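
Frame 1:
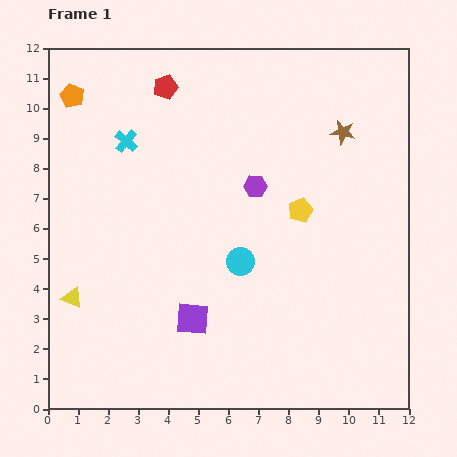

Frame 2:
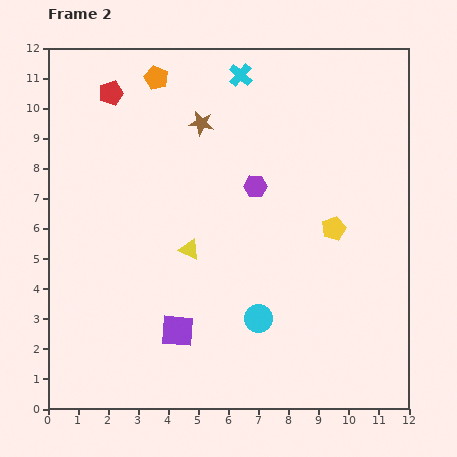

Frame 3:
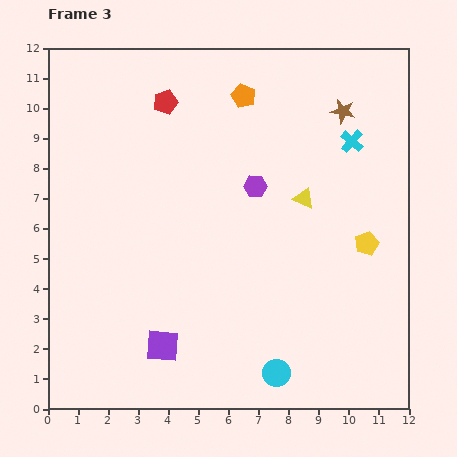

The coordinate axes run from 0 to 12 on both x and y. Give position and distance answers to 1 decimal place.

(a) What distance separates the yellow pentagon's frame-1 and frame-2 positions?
1.3

The yellow pentagon moved from (8.4, 6.6) to (9.5, 6.0), a distance of √(1.1² + 0.6²) ≈ 1.3.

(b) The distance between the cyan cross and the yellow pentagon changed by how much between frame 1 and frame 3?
-2.8

Distance in frame 1: 6.2. Distance in frame 3: 3.4.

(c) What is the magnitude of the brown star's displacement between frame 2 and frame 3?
4.7

The brown star moved from (5.1, 9.5) to (9.8, 9.9), a distance of √(4.7² + 0.4²) ≈ 4.7.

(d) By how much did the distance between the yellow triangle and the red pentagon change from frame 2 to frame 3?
-0.2

Distance in frame 2: 5.8. Distance in frame 3: 5.6.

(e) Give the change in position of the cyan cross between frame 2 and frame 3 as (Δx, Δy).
(3.7, -2.2)

The cyan cross was at (6.4, 11.1) in frame 2 and (10.1, 8.9) in frame 3.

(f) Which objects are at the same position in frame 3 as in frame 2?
the purple hexagon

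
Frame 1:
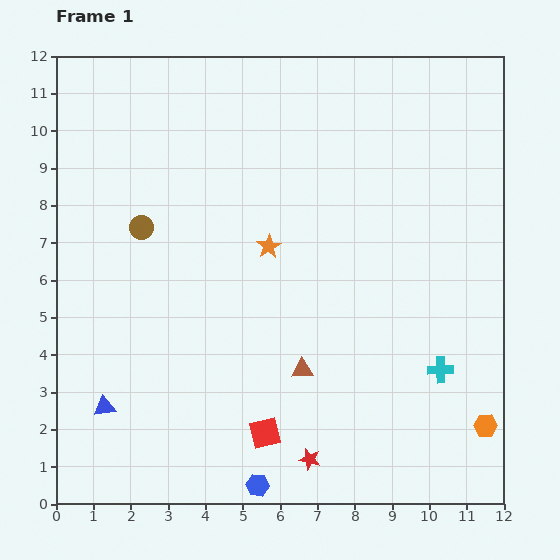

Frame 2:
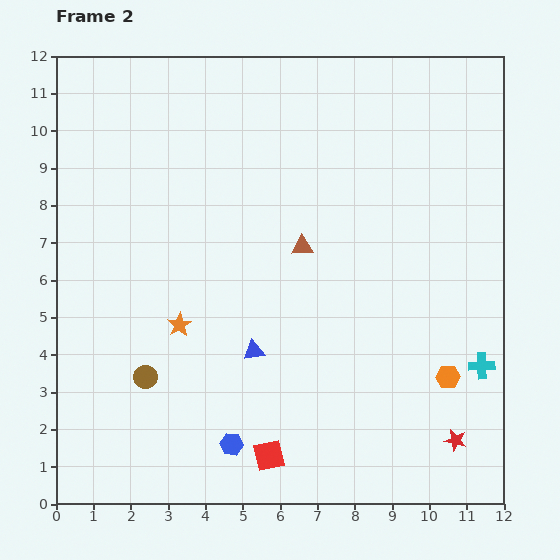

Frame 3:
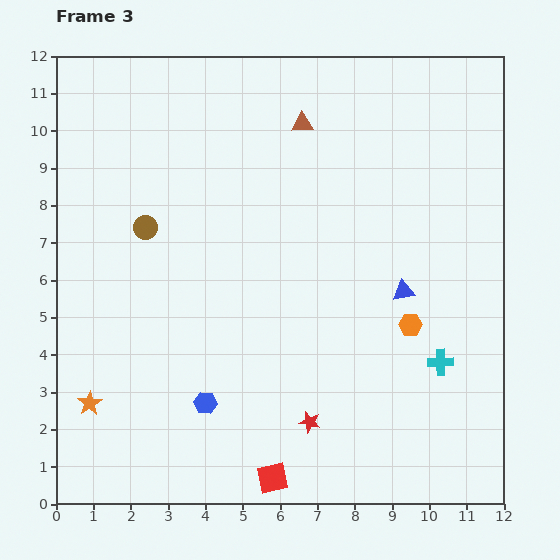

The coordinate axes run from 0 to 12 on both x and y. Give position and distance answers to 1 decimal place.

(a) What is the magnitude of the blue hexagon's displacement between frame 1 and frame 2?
1.3

The blue hexagon moved from (5.4, 0.5) to (4.7, 1.6), a distance of √(0.7² + 1.1²) ≈ 1.3.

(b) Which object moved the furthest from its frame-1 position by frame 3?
the blue triangle

(moved 8.6; next 6.6)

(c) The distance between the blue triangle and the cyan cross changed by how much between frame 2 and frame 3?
-4.0

Distance in frame 2: 6.1. Distance in frame 3: 2.1.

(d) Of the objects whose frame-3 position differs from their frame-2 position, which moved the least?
the red square

(moved 0.6)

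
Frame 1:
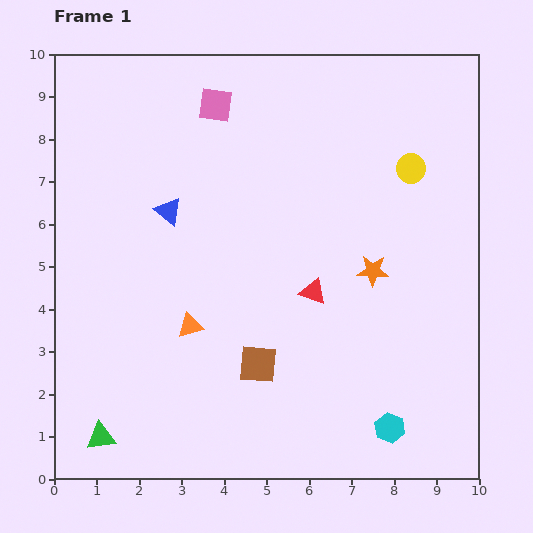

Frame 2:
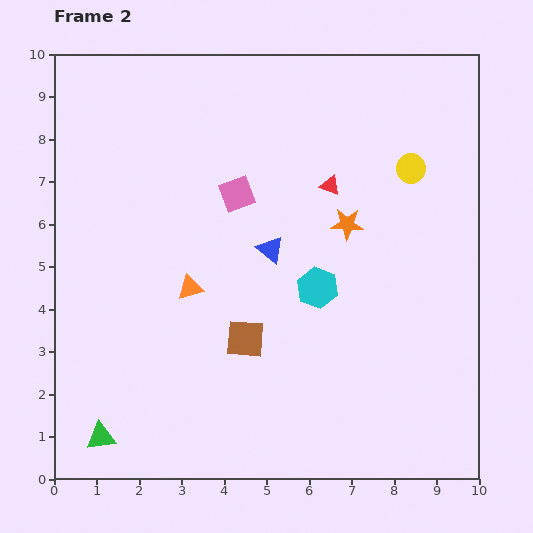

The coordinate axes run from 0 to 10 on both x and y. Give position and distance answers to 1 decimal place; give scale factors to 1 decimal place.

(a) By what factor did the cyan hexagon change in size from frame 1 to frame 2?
1.4×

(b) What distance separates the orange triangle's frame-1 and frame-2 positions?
0.9

The orange triangle moved from (3.2, 3.6) to (3.2, 4.5), a distance of √(0.0² + 0.9²) ≈ 0.9.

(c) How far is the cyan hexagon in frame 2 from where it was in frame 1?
3.7

The cyan hexagon moved from (7.9, 1.2) to (6.2, 4.5), a distance of √(1.7² + 3.3²) ≈ 3.7.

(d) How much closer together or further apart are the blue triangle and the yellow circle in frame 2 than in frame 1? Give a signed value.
-2.0

Distance in frame 1: 5.8. Distance in frame 2: 3.8.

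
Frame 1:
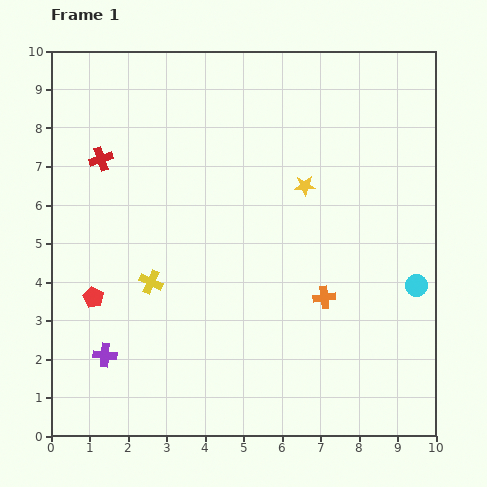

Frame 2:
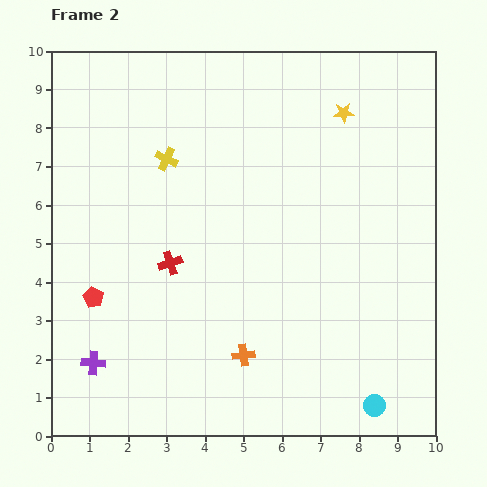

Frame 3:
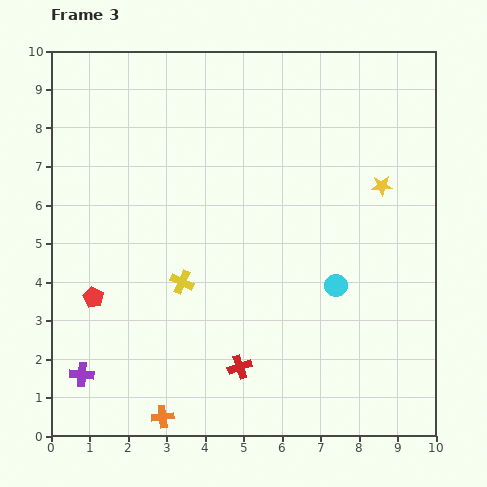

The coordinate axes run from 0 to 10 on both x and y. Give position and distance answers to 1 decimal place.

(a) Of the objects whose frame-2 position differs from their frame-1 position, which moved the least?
the purple cross

(moved 0.4)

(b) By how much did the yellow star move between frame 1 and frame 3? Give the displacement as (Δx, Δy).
(2.0, 0.0)

The yellow star was at (6.6, 6.5) in frame 1 and (8.6, 6.5) in frame 3.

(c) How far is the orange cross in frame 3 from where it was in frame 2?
2.6

The orange cross moved from (5.0, 2.1) to (2.9, 0.5), a distance of √(2.1² + 1.6²) ≈ 2.6.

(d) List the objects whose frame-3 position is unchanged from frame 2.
the red pentagon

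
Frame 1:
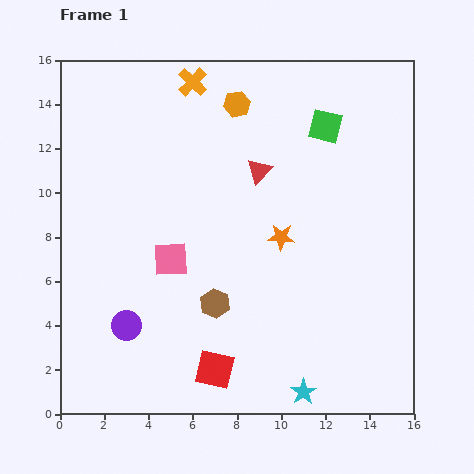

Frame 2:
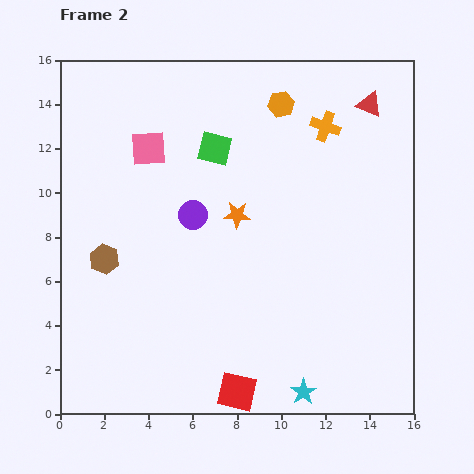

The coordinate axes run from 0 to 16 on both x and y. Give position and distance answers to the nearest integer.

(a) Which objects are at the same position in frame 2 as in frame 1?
the cyan star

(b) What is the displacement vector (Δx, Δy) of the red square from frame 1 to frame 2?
(1, -1)

The red square was at (7, 2) in frame 1 and (8, 1) in frame 2.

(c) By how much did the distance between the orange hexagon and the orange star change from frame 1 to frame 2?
-1

Distance in frame 1: 6. Distance in frame 2: 5.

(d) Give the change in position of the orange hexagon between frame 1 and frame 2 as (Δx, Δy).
(2, 0)

The orange hexagon was at (8, 14) in frame 1 and (10, 14) in frame 2.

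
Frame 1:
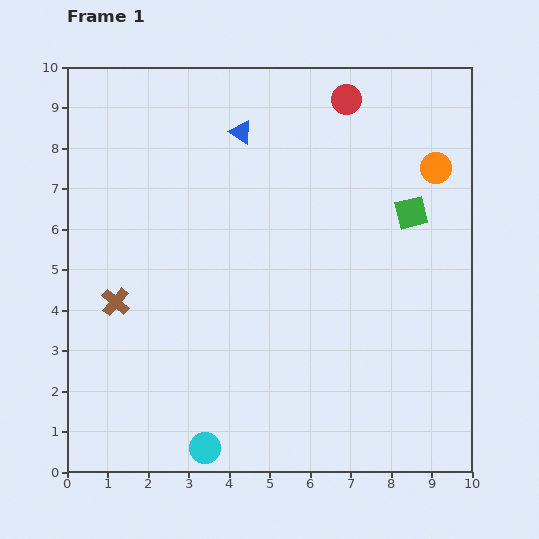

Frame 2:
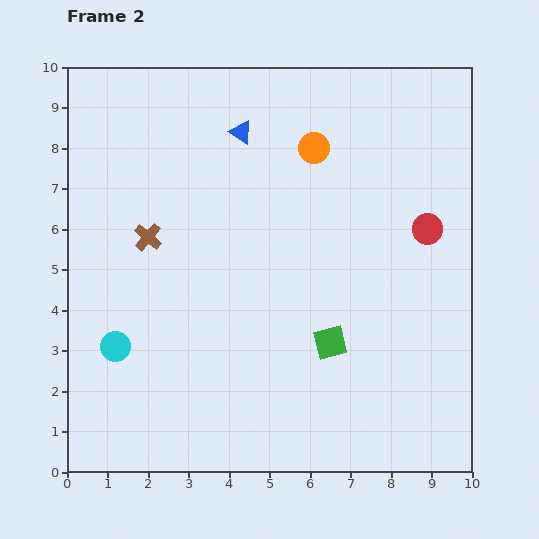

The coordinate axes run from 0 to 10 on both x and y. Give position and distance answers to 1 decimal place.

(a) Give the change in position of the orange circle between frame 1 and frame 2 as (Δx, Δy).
(-3.0, 0.5)

The orange circle was at (9.1, 7.5) in frame 1 and (6.1, 8.0) in frame 2.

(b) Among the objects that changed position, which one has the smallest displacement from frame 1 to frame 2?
the brown cross

(moved 1.8)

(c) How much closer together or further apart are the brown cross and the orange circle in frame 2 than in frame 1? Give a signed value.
-3.9

Distance in frame 1: 8.6. Distance in frame 2: 4.7.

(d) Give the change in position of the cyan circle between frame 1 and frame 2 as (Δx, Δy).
(-2.2, 2.5)

The cyan circle was at (3.4, 0.6) in frame 1 and (1.2, 3.1) in frame 2.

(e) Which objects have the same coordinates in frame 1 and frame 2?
the blue triangle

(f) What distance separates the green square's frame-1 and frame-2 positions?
3.8

The green square moved from (8.5, 6.4) to (6.5, 3.2), a distance of √(2.0² + 3.2²) ≈ 3.8.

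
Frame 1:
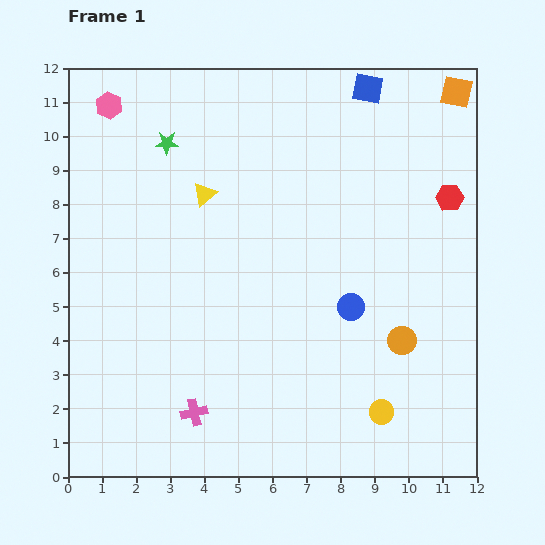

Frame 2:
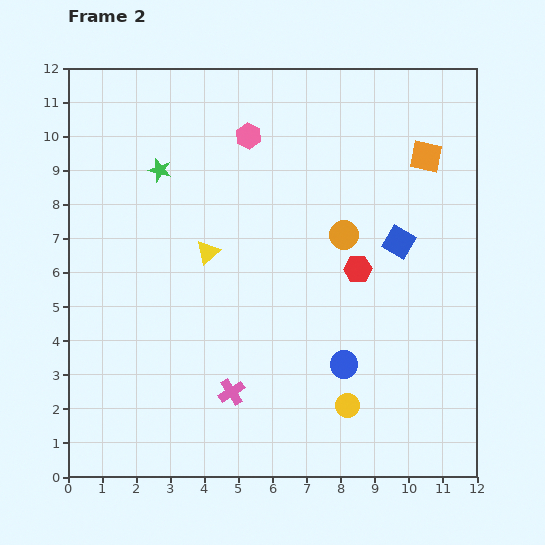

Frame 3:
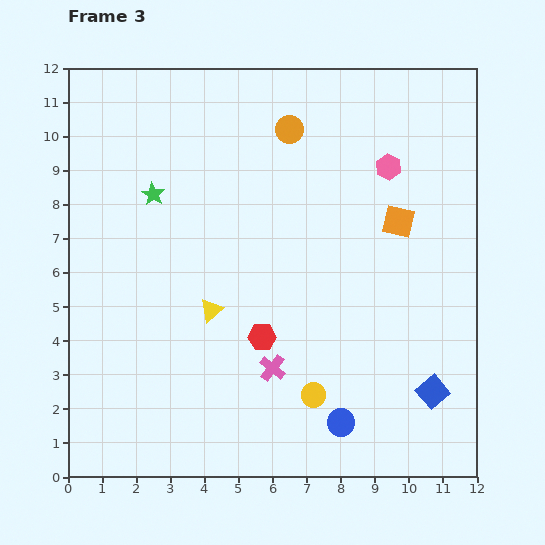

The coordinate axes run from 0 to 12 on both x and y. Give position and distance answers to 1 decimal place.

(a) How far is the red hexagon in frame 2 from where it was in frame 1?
3.4

The red hexagon moved from (11.2, 8.2) to (8.5, 6.1), a distance of √(2.7² + 2.1²) ≈ 3.4.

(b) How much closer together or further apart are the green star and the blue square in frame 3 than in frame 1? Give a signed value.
+3.9

Distance in frame 1: 6.1. Distance in frame 3: 10.0.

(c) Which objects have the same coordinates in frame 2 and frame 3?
none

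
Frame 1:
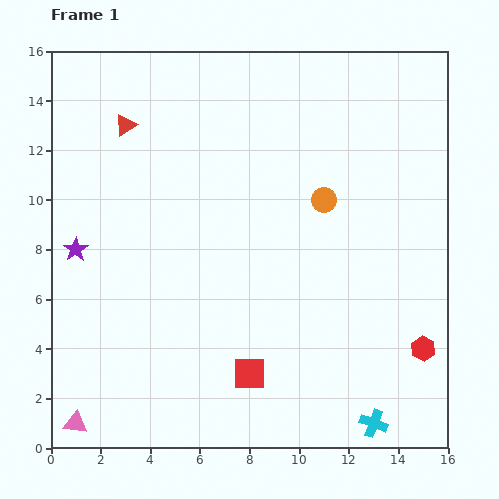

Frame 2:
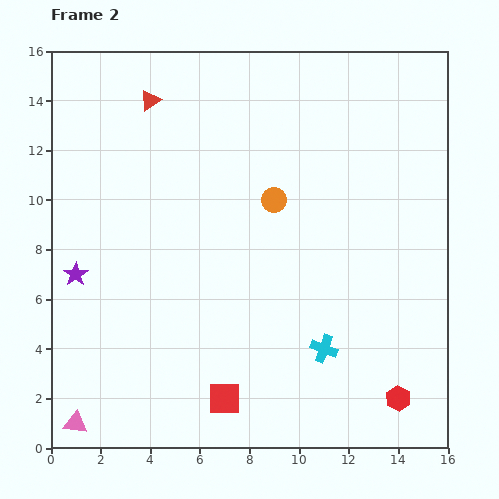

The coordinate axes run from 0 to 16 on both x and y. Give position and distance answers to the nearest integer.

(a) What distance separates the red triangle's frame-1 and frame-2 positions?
1

The red triangle moved from (3, 13) to (4, 14), a distance of √(1² + 1²) ≈ 1.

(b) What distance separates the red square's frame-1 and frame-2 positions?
1

The red square moved from (8, 3) to (7, 2), a distance of √(1² + 1²) ≈ 1.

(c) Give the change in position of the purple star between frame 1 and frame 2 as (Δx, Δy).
(0, -1)

The purple star was at (1, 8) in frame 1 and (1, 7) in frame 2.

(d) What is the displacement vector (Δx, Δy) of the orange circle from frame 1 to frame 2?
(-2, 0)

The orange circle was at (11, 10) in frame 1 and (9, 10) in frame 2.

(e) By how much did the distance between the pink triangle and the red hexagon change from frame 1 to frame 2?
-1

Distance in frame 1: 14. Distance in frame 2: 13.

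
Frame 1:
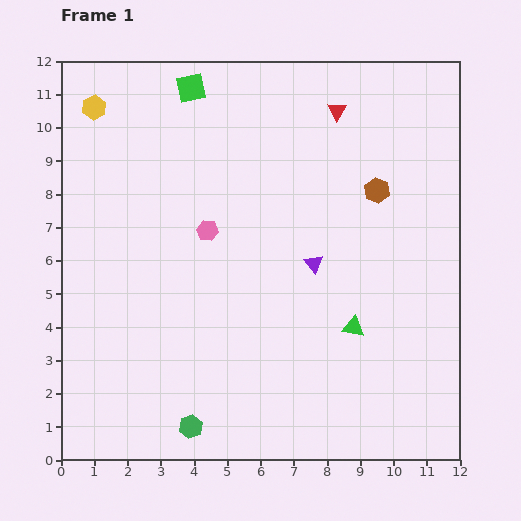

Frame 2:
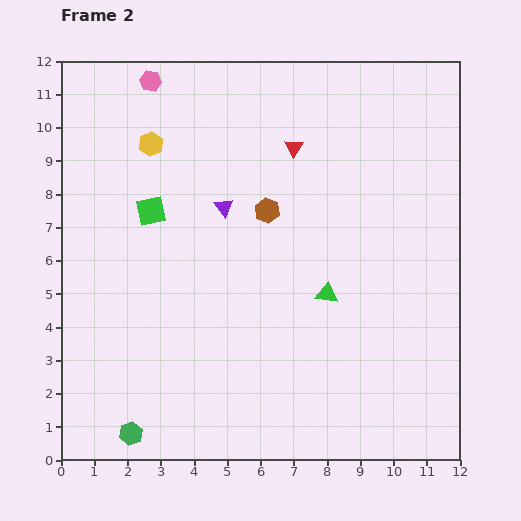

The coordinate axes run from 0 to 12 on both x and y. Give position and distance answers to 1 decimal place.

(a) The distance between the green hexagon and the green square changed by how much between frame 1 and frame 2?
-3.5

Distance in frame 1: 10.2. Distance in frame 2: 6.7.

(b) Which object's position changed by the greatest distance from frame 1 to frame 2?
the pink hexagon

(moved 4.8; next 3.9)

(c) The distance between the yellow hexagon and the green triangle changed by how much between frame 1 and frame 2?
-3.2

Distance in frame 1: 10.2. Distance in frame 2: 7.0.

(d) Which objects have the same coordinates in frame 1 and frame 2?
none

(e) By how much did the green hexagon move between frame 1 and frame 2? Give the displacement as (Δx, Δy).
(-1.8, -0.2)

The green hexagon was at (3.9, 1.0) in frame 1 and (2.1, 0.8) in frame 2.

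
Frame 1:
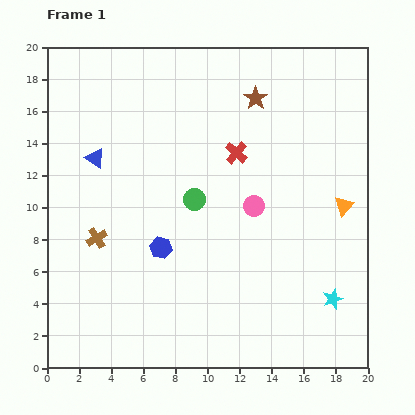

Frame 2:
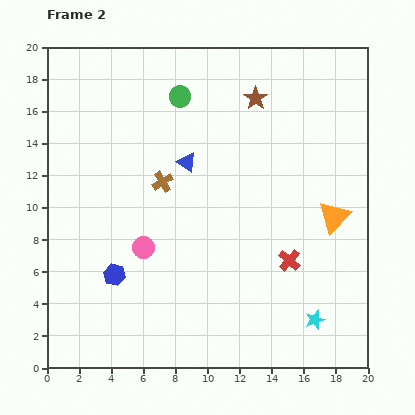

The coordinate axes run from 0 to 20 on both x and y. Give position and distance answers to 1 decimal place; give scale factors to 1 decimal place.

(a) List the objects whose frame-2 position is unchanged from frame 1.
the brown star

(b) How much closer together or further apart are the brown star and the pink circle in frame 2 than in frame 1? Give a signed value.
+4.9

Distance in frame 1: 6.7. Distance in frame 2: 11.6.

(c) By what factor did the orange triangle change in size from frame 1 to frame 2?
1.7×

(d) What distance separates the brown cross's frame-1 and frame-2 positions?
5.4

The brown cross moved from (3.1, 8.1) to (7.2, 11.6), a distance of √(4.1² + 3.5²) ≈ 5.4.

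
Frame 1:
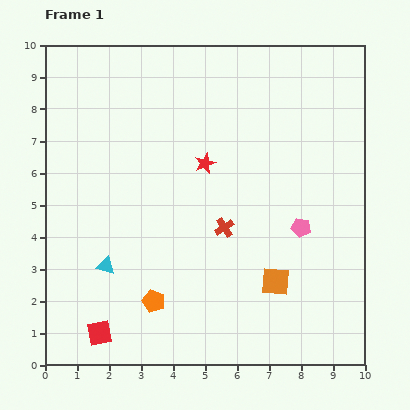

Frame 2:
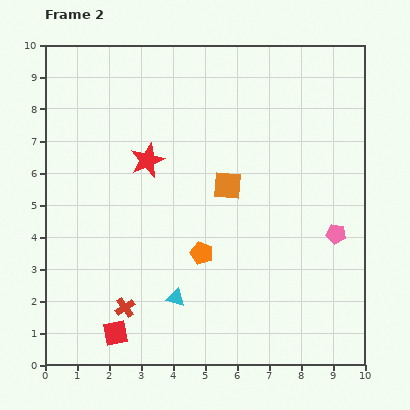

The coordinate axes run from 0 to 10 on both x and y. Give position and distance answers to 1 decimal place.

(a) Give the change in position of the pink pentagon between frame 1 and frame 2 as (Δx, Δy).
(1.1, -0.2)

The pink pentagon was at (8.0, 4.3) in frame 1 and (9.1, 4.1) in frame 2.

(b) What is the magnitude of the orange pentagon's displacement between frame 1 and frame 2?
2.1

The orange pentagon moved from (3.4, 2.0) to (4.9, 3.5), a distance of √(1.5² + 1.5²) ≈ 2.1.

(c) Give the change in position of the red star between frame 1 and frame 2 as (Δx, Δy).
(-1.8, 0.1)

The red star was at (5.0, 6.3) in frame 1 and (3.2, 6.4) in frame 2.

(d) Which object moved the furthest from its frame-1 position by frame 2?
the red cross

(moved 4.0; next 3.4)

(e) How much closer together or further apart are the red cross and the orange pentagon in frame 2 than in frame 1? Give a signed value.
-0.3

Distance in frame 1: 3.2. Distance in frame 2: 2.9.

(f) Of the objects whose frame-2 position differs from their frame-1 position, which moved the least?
the red square

(moved 0.5)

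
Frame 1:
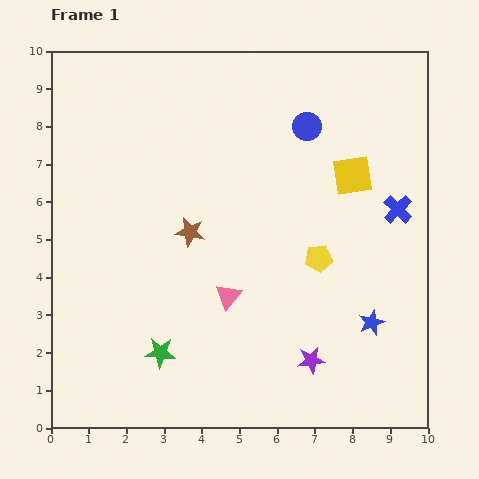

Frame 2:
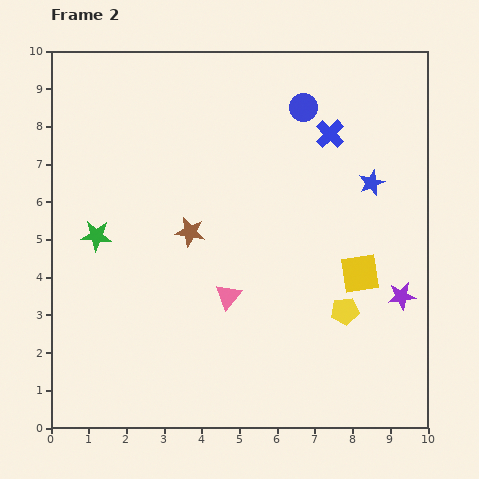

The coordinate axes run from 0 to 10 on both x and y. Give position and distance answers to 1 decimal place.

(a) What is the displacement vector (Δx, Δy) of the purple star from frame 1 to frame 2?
(2.4, 1.7)

The purple star was at (6.9, 1.8) in frame 1 and (9.3, 3.5) in frame 2.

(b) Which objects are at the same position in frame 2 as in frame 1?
the pink triangle, the brown star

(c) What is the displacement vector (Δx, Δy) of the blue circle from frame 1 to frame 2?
(-0.1, 0.5)

The blue circle was at (6.8, 8.0) in frame 1 and (6.7, 8.5) in frame 2.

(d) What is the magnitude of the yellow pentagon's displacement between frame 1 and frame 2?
1.6

The yellow pentagon moved from (7.1, 4.5) to (7.8, 3.1), a distance of √(0.7² + 1.4²) ≈ 1.6.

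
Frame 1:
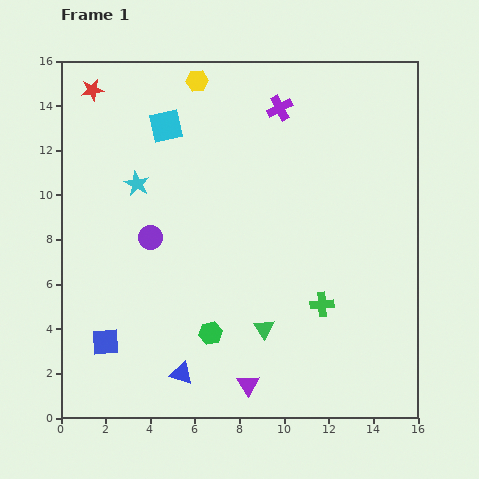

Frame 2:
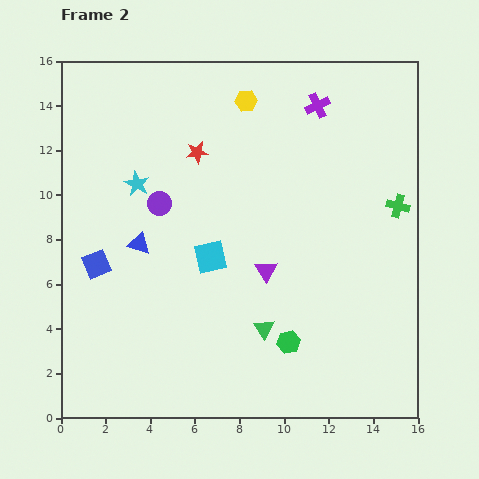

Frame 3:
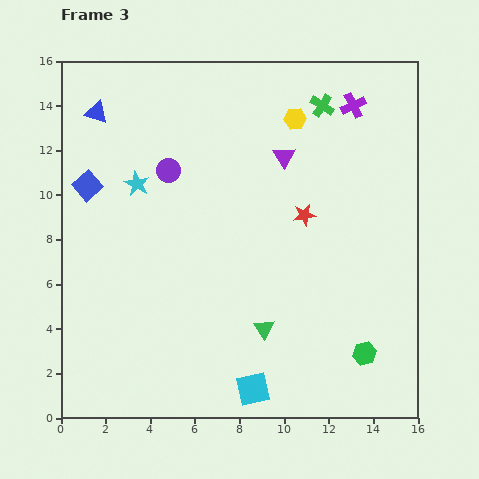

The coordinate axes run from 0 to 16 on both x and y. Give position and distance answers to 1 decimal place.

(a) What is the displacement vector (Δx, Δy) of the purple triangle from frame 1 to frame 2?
(0.8, 5.1)

The purple triangle was at (8.4, 1.5) in frame 1 and (9.2, 6.6) in frame 2.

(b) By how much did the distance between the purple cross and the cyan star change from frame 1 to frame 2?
+1.6

Distance in frame 1: 7.2. Distance in frame 2: 8.8.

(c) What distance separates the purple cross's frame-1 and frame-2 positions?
1.7

The purple cross moved from (9.8, 13.9) to (11.5, 14.0), a distance of √(1.7² + 0.1²) ≈ 1.7.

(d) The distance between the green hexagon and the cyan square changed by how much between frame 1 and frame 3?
-4.3

Distance in frame 1: 9.5. Distance in frame 3: 5.2.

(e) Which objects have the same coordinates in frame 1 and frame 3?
the cyan star, the green triangle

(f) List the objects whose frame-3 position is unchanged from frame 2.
the cyan star, the green triangle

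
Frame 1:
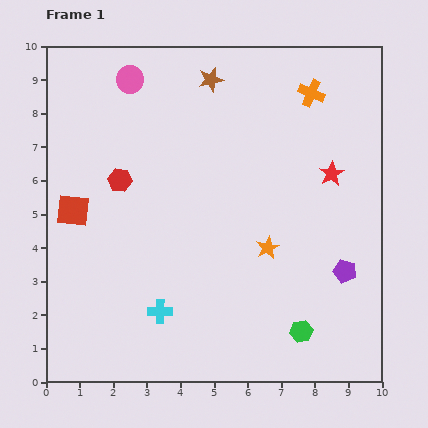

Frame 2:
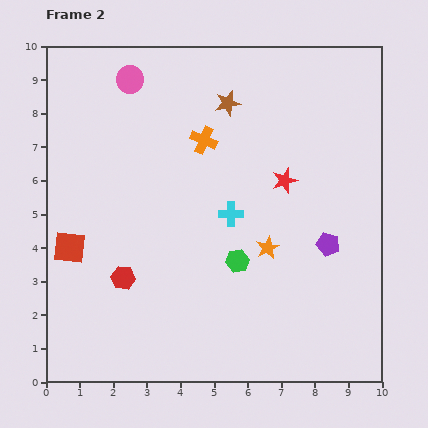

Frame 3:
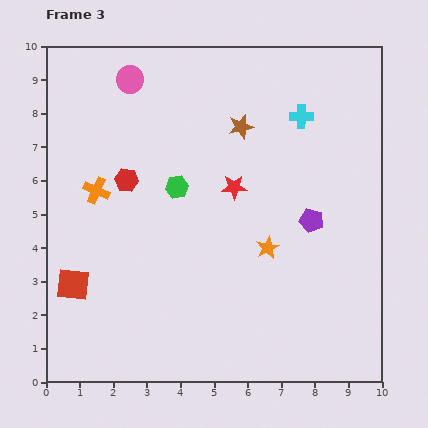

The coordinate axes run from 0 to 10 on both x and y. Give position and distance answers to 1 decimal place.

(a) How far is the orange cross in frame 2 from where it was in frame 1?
3.5

The orange cross moved from (7.9, 8.6) to (4.7, 7.2), a distance of √(3.2² + 1.4²) ≈ 3.5.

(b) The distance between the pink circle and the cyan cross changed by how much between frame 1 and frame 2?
-2.0

Distance in frame 1: 7.0. Distance in frame 2: 5.0.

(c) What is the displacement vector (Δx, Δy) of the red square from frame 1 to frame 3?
(0.0, -2.2)

The red square was at (0.8, 5.1) in frame 1 and (0.8, 2.9) in frame 3.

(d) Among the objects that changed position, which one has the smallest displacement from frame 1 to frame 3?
the red hexagon

(moved 0.2)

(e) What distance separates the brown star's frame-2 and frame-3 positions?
0.8

The brown star moved from (5.4, 8.3) to (5.8, 7.6), a distance of √(0.4² + 0.7²) ≈ 0.8.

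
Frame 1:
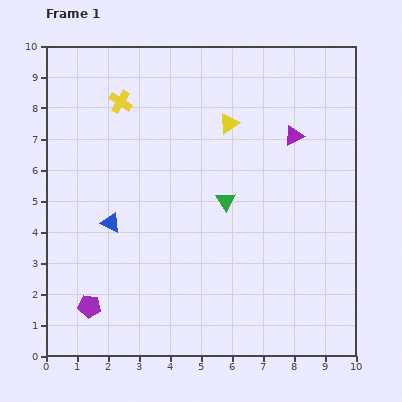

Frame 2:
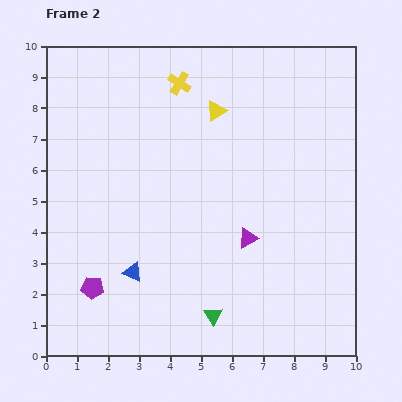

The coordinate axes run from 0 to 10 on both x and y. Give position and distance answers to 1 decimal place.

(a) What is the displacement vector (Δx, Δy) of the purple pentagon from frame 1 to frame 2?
(0.1, 0.6)

The purple pentagon was at (1.4, 1.6) in frame 1 and (1.5, 2.2) in frame 2.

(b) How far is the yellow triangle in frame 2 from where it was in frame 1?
0.6

The yellow triangle moved from (5.9, 7.5) to (5.5, 7.9), a distance of √(0.4² + 0.4²) ≈ 0.6.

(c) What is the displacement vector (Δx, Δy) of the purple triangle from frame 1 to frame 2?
(-1.5, -3.3)

The purple triangle was at (8.0, 7.1) in frame 1 and (6.5, 3.8) in frame 2.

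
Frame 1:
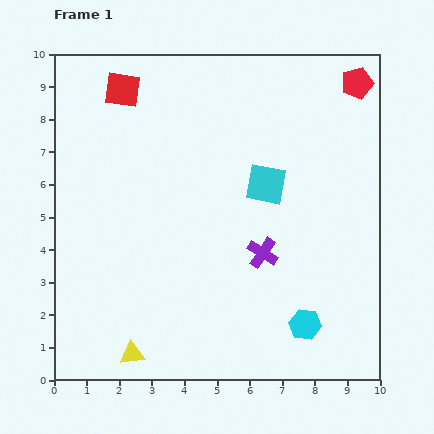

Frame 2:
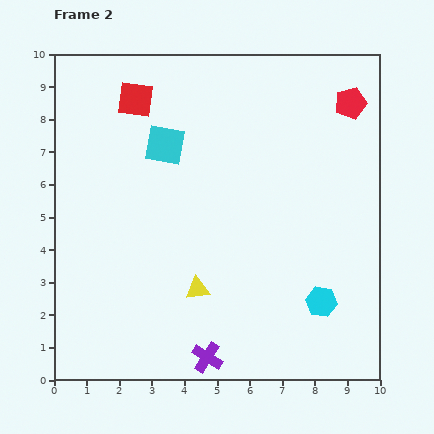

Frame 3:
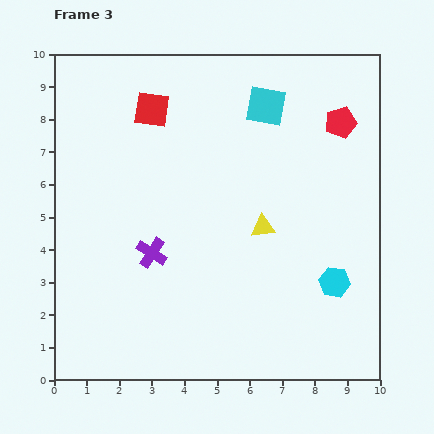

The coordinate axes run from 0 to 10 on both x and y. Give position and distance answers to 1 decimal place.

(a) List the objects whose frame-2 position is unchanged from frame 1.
none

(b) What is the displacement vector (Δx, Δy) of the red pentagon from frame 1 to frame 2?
(-0.2, -0.6)

The red pentagon was at (9.3, 9.1) in frame 1 and (9.1, 8.5) in frame 2.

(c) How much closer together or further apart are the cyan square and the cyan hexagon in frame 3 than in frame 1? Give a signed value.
+1.3

Distance in frame 1: 4.5. Distance in frame 3: 5.8.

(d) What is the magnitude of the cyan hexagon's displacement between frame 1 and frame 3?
1.6

The cyan hexagon moved from (7.7, 1.7) to (8.6, 3.0), a distance of √(0.9² + 1.3²) ≈ 1.6.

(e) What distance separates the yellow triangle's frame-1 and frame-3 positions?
5.6

The yellow triangle moved from (2.4, 0.8) to (6.4, 4.7), a distance of √(4.0² + 3.9²) ≈ 5.6.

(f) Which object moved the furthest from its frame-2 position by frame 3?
the purple cross

(moved 3.6; next 3.3)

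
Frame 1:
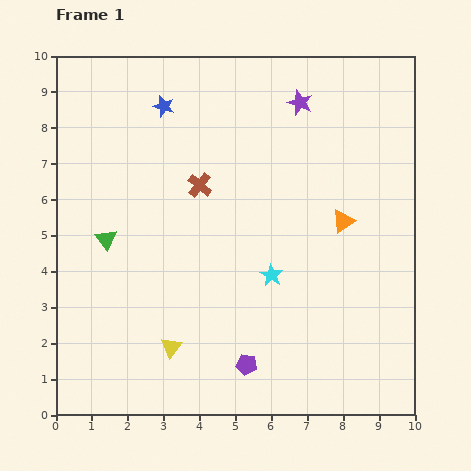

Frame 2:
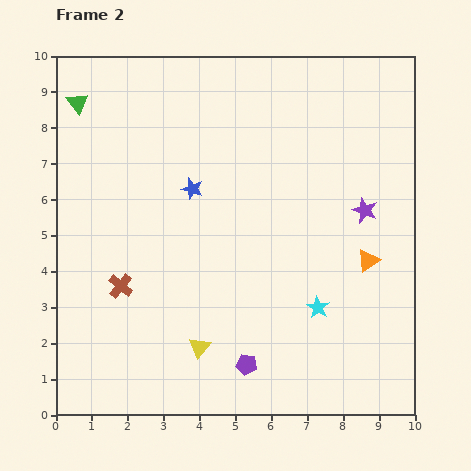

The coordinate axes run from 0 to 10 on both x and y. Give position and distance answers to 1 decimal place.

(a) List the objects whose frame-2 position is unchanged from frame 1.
the purple pentagon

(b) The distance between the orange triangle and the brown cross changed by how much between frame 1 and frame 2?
+2.8

Distance in frame 1: 4.1. Distance in frame 2: 6.9.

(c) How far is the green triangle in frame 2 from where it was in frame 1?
3.9

The green triangle moved from (1.4, 4.9) to (0.6, 8.7), a distance of √(0.8² + 3.8²) ≈ 3.9.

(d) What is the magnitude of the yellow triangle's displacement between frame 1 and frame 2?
0.8

The yellow triangle moved from (3.2, 1.9) to (4.0, 1.9), a distance of √(0.8² + 0.0²) ≈ 0.8.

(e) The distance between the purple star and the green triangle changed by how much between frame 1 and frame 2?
+1.9

Distance in frame 1: 6.6. Distance in frame 2: 8.5.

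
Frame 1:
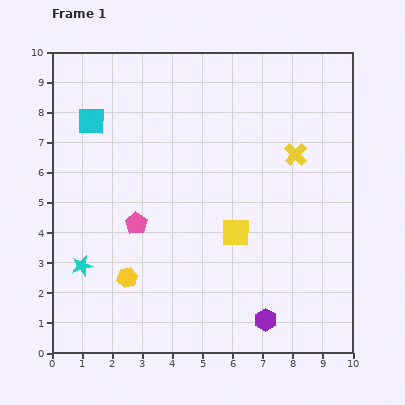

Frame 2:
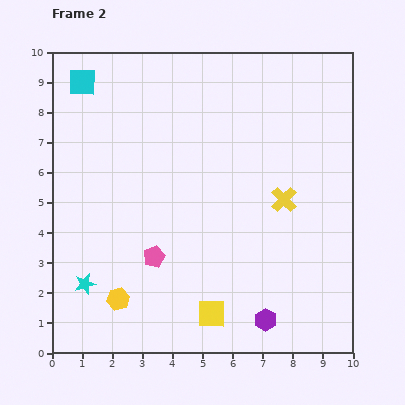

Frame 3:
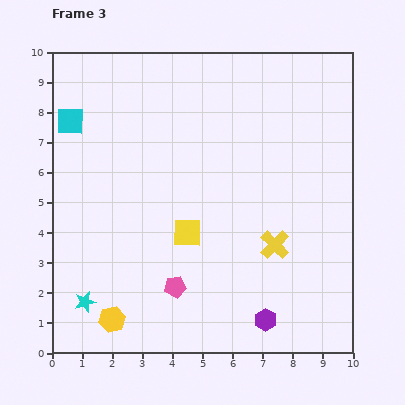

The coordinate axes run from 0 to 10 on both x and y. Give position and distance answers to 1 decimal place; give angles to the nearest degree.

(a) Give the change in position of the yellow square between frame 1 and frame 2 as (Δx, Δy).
(-0.8, -2.7)

The yellow square was at (6.1, 4.0) in frame 1 and (5.3, 1.3) in frame 2.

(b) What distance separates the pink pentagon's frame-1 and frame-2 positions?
1.3

The pink pentagon moved from (2.8, 4.3) to (3.4, 3.2), a distance of √(0.6² + 1.1²) ≈ 1.3.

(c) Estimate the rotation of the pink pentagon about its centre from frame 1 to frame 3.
30° clockwise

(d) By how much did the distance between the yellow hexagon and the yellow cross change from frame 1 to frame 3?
-0.9

Distance in frame 1: 6.9. Distance in frame 3: 6.0.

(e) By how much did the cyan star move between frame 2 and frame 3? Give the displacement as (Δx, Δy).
(0.0, -0.6)

The cyan star was at (1.1, 2.3) in frame 2 and (1.1, 1.7) in frame 3.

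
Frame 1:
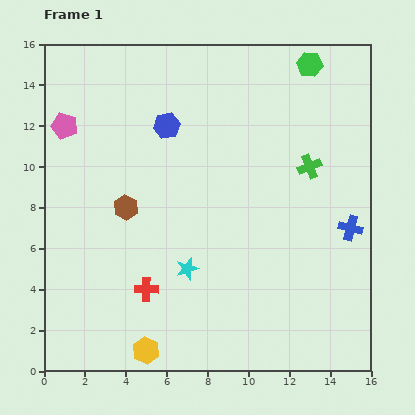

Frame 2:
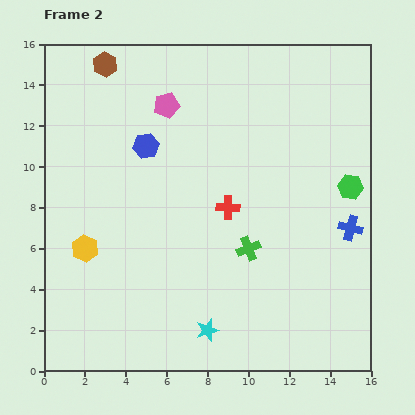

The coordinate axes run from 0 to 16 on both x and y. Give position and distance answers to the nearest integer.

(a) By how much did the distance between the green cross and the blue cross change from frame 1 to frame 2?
+1

Distance in frame 1: 4. Distance in frame 2: 5.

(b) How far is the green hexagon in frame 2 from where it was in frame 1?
6

The green hexagon moved from (13, 15) to (15, 9), a distance of √(2² + 6²) ≈ 6.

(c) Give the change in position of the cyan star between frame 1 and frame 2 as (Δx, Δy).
(1, -3)

The cyan star was at (7, 5) in frame 1 and (8, 2) in frame 2.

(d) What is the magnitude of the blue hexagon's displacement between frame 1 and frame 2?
1

The blue hexagon moved from (6, 12) to (5, 11), a distance of √(1² + 1²) ≈ 1.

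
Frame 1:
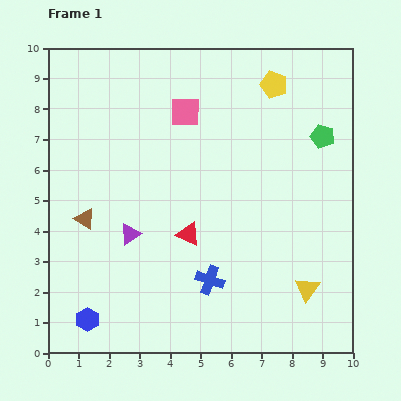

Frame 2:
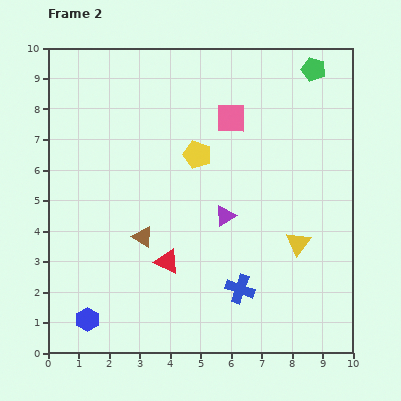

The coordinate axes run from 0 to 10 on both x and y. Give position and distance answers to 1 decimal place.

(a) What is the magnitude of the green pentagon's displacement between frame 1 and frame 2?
2.2

The green pentagon moved from (9.0, 7.1) to (8.7, 9.3), a distance of √(0.3² + 2.2²) ≈ 2.2.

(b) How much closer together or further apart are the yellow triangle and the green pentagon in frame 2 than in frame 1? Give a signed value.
+0.7

Distance in frame 1: 5.0. Distance in frame 2: 5.7.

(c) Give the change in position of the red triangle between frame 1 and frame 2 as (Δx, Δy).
(-0.7, -0.9)

The red triangle was at (4.6, 3.9) in frame 1 and (3.9, 3.0) in frame 2.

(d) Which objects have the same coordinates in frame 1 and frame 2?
the blue hexagon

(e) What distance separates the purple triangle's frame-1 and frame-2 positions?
3.2

The purple triangle moved from (2.7, 3.9) to (5.8, 4.5), a distance of √(3.1² + 0.6²) ≈ 3.2.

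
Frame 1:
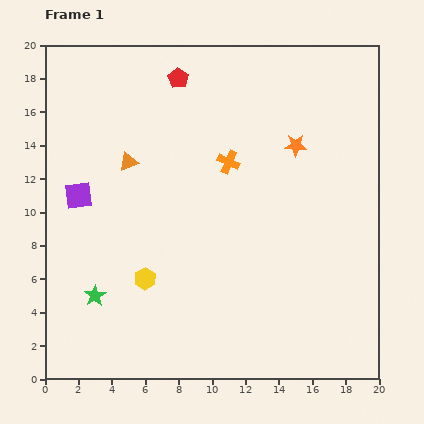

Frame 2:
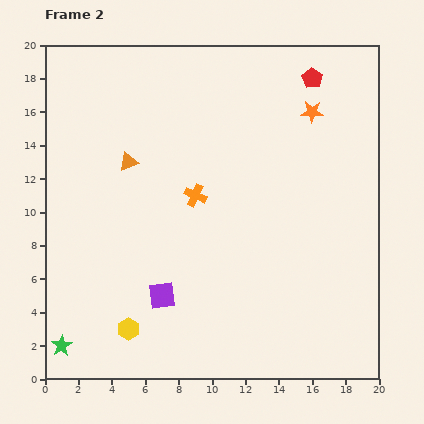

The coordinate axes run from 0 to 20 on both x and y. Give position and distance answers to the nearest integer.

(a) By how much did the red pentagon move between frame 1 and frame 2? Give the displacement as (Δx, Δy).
(8, 0)

The red pentagon was at (8, 18) in frame 1 and (16, 18) in frame 2.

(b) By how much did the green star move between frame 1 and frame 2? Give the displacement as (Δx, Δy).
(-2, -3)

The green star was at (3, 5) in frame 1 and (1, 2) in frame 2.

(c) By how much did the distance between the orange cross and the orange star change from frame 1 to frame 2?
+5

Distance in frame 1: 4. Distance in frame 2: 9.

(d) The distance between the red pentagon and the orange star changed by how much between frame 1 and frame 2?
-6

Distance in frame 1: 8. Distance in frame 2: 2.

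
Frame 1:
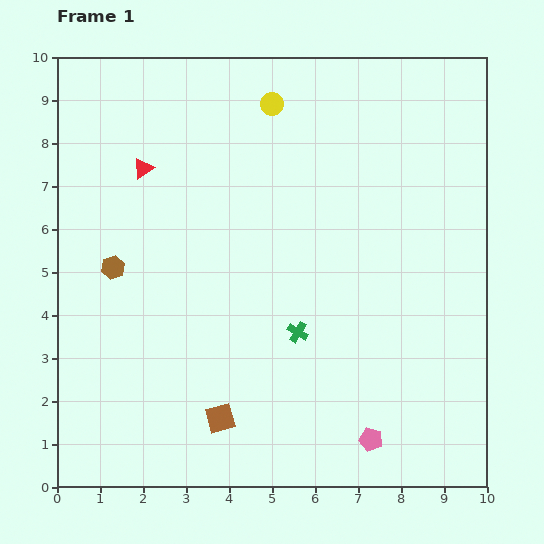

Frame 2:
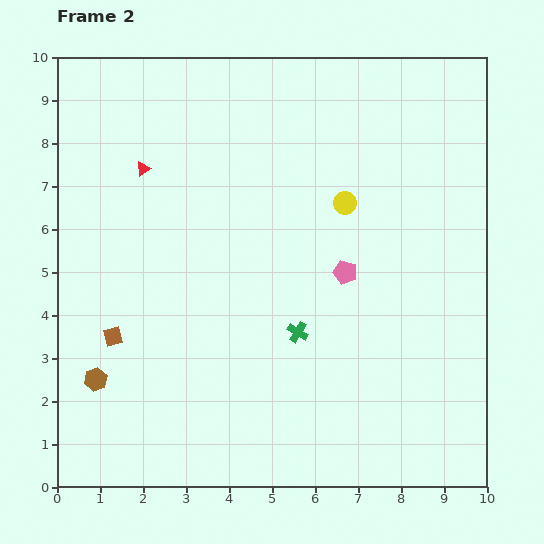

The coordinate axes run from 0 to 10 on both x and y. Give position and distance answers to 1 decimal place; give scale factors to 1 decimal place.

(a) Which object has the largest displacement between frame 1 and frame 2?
the pink pentagon

(moved 3.9; next 3.1)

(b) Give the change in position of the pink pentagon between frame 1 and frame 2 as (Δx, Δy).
(-0.6, 3.9)

The pink pentagon was at (7.3, 1.1) in frame 1 and (6.7, 5.0) in frame 2.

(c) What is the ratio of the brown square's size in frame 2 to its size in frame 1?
0.7×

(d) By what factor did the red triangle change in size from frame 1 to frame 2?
0.7×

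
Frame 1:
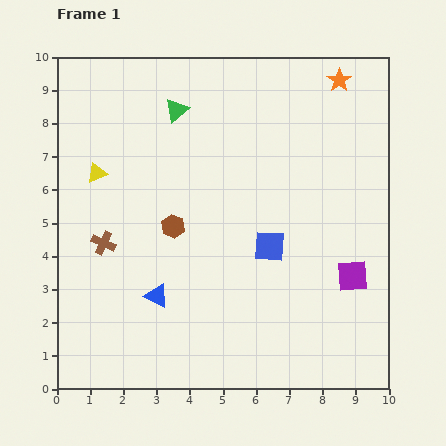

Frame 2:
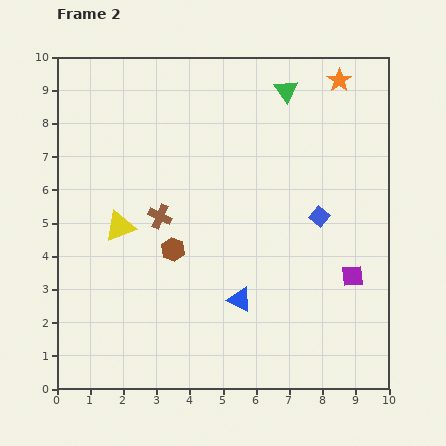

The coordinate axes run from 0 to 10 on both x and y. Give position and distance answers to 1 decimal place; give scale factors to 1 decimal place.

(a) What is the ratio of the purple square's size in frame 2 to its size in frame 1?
0.7×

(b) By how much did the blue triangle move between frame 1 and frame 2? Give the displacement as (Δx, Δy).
(2.5, -0.1)

The blue triangle was at (3.0, 2.8) in frame 1 and (5.5, 2.7) in frame 2.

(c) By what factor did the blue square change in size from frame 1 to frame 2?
0.6×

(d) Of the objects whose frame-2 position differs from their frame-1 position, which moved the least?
the brown hexagon

(moved 0.7)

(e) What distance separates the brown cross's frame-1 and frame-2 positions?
1.9

The brown cross moved from (1.4, 4.4) to (3.1, 5.2), a distance of √(1.7² + 0.8²) ≈ 1.9.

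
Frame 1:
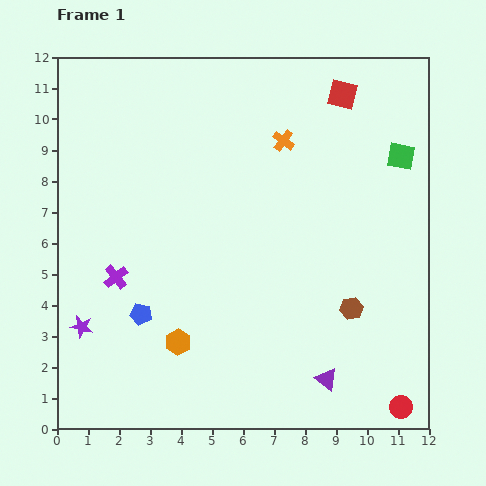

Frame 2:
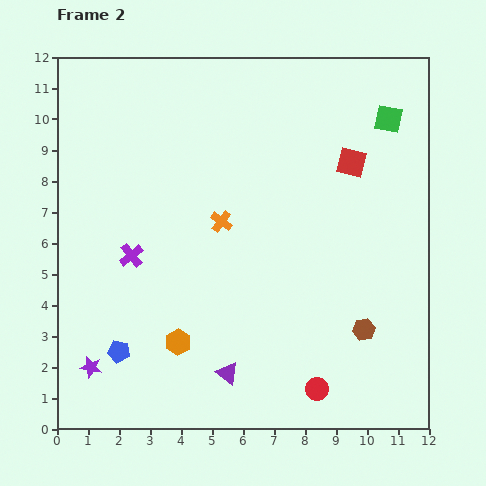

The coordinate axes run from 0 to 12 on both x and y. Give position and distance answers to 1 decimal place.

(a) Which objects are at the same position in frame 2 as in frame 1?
the orange hexagon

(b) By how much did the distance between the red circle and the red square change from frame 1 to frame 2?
-2.9

Distance in frame 1: 10.3. Distance in frame 2: 7.4.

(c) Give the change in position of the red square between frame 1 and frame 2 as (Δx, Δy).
(0.3, -2.2)

The red square was at (9.2, 10.8) in frame 1 and (9.5, 8.6) in frame 2.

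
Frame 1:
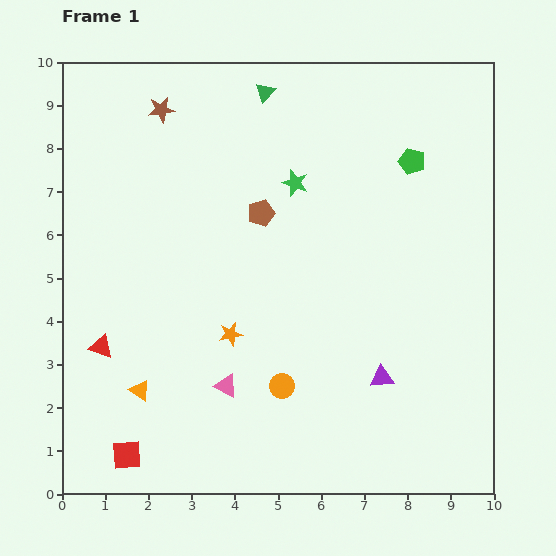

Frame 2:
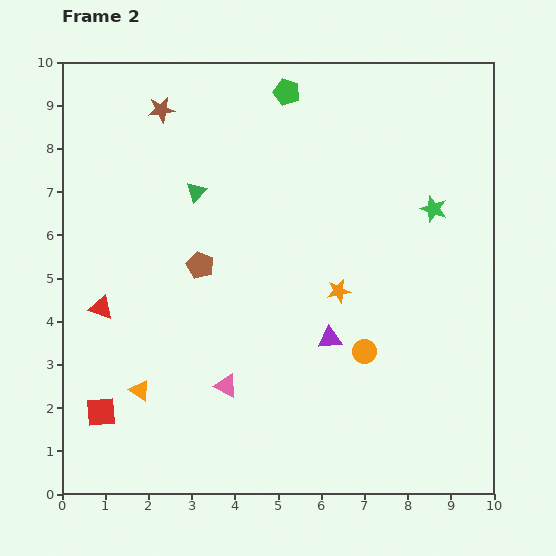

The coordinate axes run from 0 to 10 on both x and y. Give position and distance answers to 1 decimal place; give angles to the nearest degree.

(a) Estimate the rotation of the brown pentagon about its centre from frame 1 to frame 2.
31° counter-clockwise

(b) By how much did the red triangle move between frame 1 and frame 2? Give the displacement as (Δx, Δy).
(0.0, 0.9)

The red triangle was at (0.9, 3.4) in frame 1 and (0.9, 4.3) in frame 2.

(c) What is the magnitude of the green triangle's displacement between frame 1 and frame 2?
2.8

The green triangle moved from (4.7, 9.3) to (3.1, 7.0), a distance of √(1.6² + 2.3²) ≈ 2.8.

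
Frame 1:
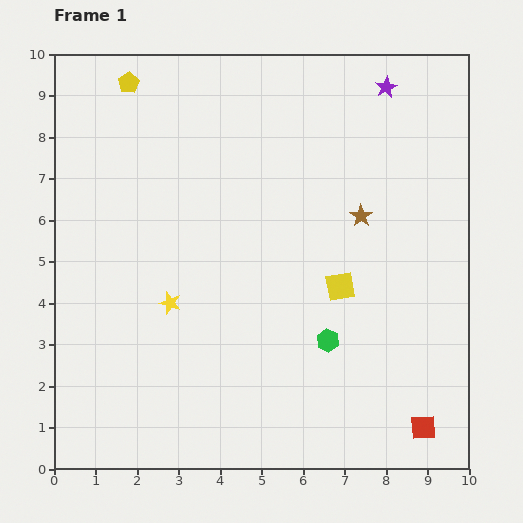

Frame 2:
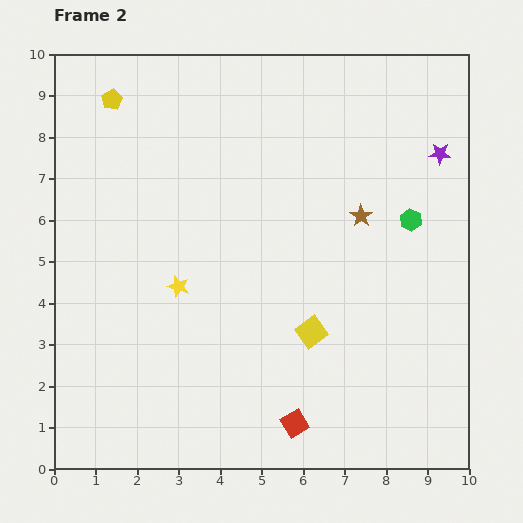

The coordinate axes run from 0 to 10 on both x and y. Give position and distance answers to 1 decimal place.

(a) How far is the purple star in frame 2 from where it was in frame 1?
2.1

The purple star moved from (8.0, 9.2) to (9.3, 7.6), a distance of √(1.3² + 1.6²) ≈ 2.1.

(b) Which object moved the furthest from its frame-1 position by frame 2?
the green hexagon

(moved 3.5; next 3.1)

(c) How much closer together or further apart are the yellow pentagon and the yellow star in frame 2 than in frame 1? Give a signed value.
-0.6

Distance in frame 1: 5.4. Distance in frame 2: 4.8.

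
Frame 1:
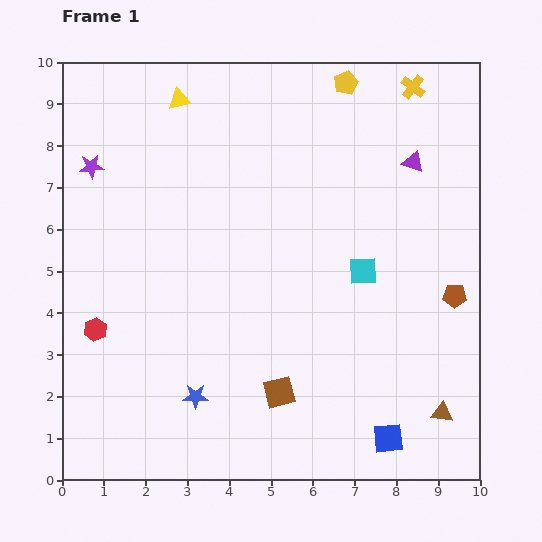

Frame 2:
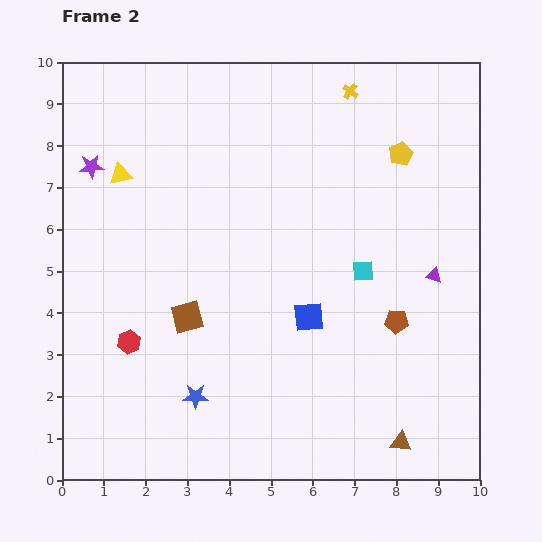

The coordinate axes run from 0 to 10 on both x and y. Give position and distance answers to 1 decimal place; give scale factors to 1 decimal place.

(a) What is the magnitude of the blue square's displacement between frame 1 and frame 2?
3.5

The blue square moved from (7.8, 1.0) to (5.9, 3.9), a distance of √(1.9² + 2.9²) ≈ 3.5.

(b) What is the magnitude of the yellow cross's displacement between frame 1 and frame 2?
1.5

The yellow cross moved from (8.4, 9.4) to (6.9, 9.3), a distance of √(1.5² + 0.1²) ≈ 1.5.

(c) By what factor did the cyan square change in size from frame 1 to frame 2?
0.8×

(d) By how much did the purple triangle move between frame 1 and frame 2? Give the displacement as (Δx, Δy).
(0.5, -2.7)

The purple triangle was at (8.4, 7.6) in frame 1 and (8.9, 4.9) in frame 2.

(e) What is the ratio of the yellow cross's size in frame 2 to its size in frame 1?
0.7×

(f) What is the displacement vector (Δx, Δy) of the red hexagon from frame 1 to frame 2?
(0.8, -0.3)

The red hexagon was at (0.8, 3.6) in frame 1 and (1.6, 3.3) in frame 2.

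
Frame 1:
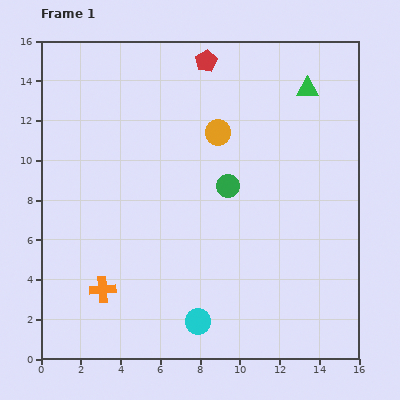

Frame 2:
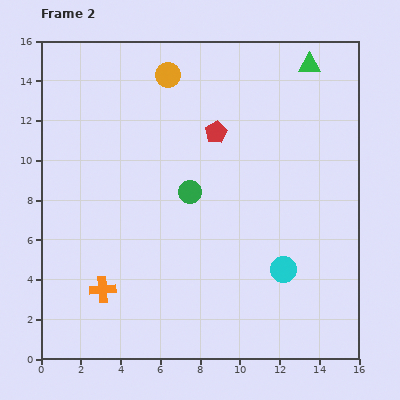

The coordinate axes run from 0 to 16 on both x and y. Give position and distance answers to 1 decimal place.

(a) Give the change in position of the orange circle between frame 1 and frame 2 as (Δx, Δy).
(-2.5, 2.9)

The orange circle was at (8.9, 11.4) in frame 1 and (6.4, 14.3) in frame 2.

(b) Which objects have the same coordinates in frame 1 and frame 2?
the orange cross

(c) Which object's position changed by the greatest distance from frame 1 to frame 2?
the cyan circle

(moved 5.0; next 3.8)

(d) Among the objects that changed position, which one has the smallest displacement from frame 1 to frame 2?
the green triangle

(moved 1.2)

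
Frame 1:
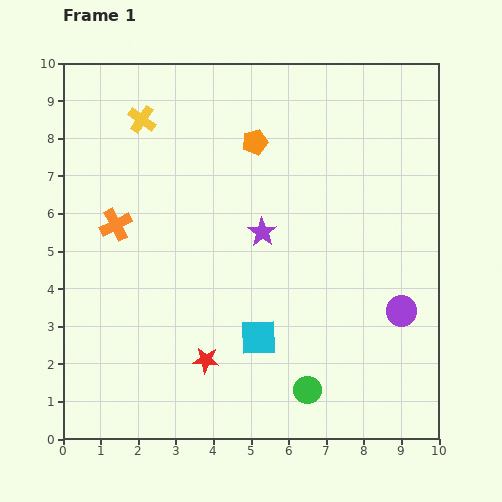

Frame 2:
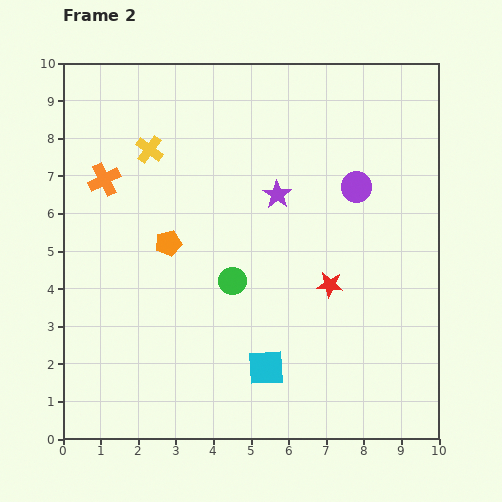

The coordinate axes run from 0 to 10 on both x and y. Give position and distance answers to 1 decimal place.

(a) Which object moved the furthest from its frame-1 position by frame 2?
the red star

(moved 3.9; next 3.5)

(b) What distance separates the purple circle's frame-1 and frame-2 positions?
3.5

The purple circle moved from (9.0, 3.4) to (7.8, 6.7), a distance of √(1.2² + 3.3²) ≈ 3.5.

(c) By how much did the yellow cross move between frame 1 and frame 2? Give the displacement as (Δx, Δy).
(0.2, -0.8)

The yellow cross was at (2.1, 8.5) in frame 1 and (2.3, 7.7) in frame 2.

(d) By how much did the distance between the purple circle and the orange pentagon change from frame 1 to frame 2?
-0.8

Distance in frame 1: 6.0. Distance in frame 2: 5.2.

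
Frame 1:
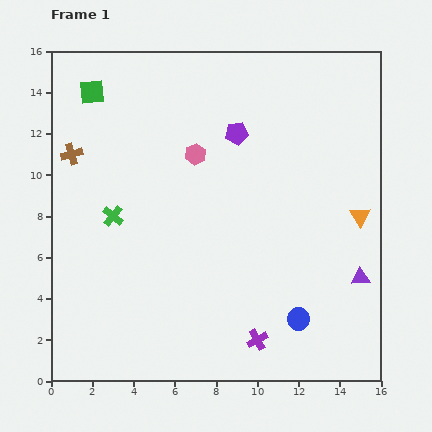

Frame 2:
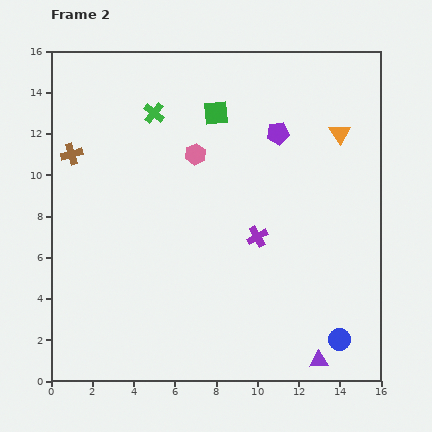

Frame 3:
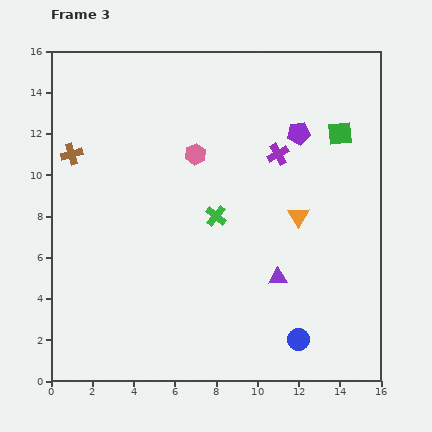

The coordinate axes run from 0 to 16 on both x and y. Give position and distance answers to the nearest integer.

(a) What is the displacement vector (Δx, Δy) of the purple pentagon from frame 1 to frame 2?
(2, 0)

The purple pentagon was at (9, 12) in frame 1 and (11, 12) in frame 2.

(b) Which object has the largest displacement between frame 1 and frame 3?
the green square

(moved 12; next 9)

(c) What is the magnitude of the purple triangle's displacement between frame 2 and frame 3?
4

The purple triangle moved from (13, 1) to (11, 5), a distance of √(2² + 4²) ≈ 4.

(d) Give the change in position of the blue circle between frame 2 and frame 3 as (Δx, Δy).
(-2, 0)

The blue circle was at (14, 2) in frame 2 and (12, 2) in frame 3.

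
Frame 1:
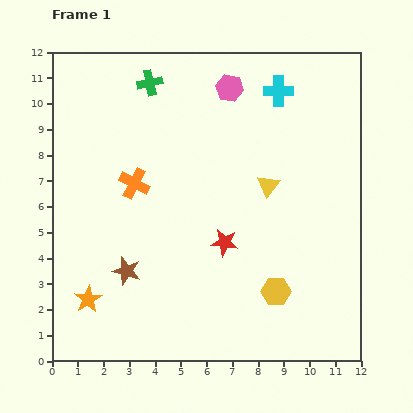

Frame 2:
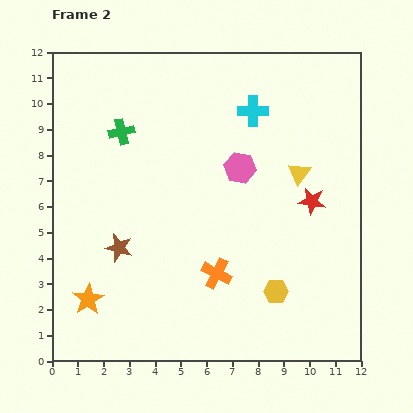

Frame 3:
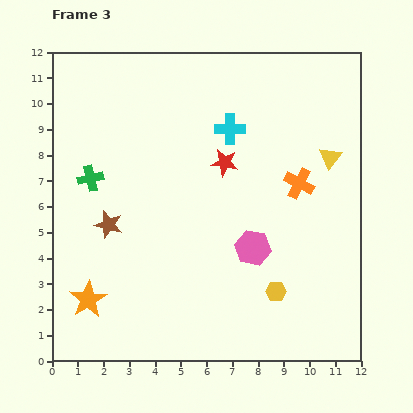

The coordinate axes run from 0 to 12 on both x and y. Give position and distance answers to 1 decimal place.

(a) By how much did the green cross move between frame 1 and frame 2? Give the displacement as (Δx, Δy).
(-1.1, -1.9)

The green cross was at (3.8, 10.8) in frame 1 and (2.7, 8.9) in frame 2.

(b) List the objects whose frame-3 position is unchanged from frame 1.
the yellow hexagon, the orange star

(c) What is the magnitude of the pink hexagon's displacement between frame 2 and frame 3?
3.1

The pink hexagon moved from (7.3, 7.5) to (7.8, 4.4), a distance of √(0.5² + 3.1²) ≈ 3.1.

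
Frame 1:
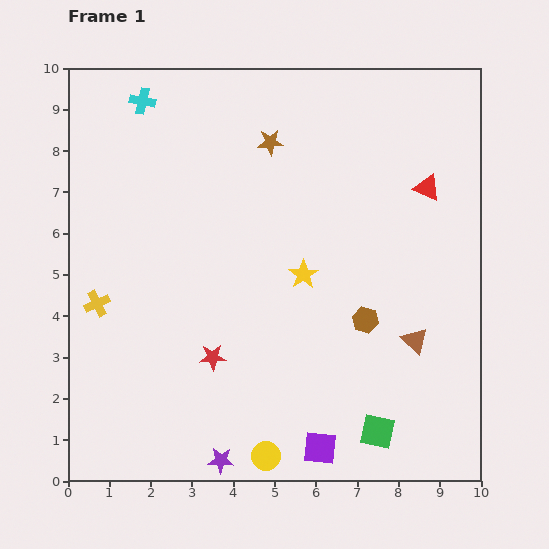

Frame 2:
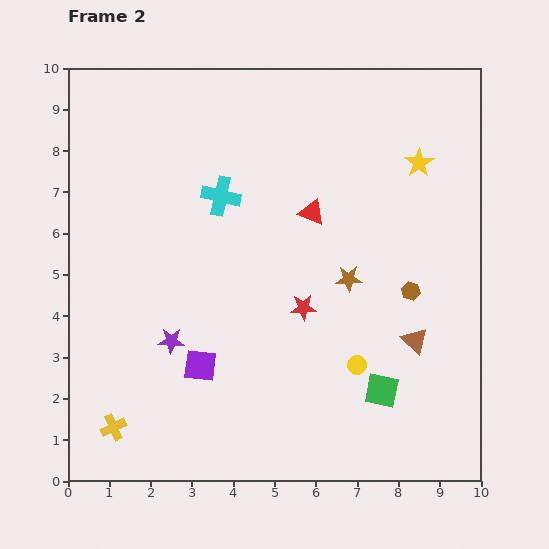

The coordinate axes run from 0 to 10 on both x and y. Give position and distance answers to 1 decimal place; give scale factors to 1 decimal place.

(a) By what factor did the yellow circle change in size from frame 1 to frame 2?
0.7×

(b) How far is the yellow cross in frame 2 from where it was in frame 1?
3.0

The yellow cross moved from (0.7, 4.3) to (1.1, 1.3), a distance of √(0.4² + 3.0²) ≈ 3.0.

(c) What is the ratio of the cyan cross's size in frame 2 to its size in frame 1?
1.5×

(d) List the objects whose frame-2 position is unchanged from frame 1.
the brown triangle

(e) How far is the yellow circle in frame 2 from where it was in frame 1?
3.1

The yellow circle moved from (4.8, 0.6) to (7.0, 2.8), a distance of √(2.2² + 2.2²) ≈ 3.1.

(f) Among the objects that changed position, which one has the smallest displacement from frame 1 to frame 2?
the green square

(moved 1.0)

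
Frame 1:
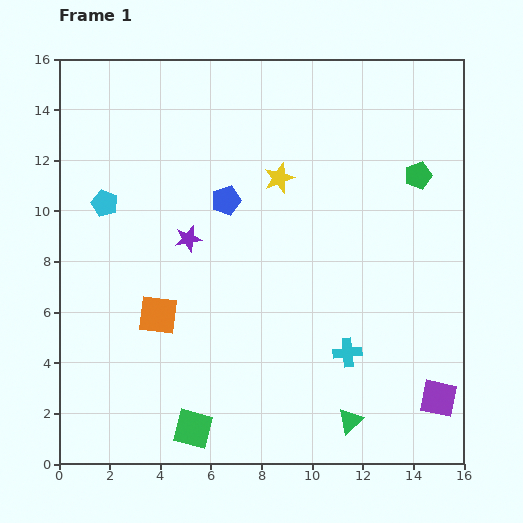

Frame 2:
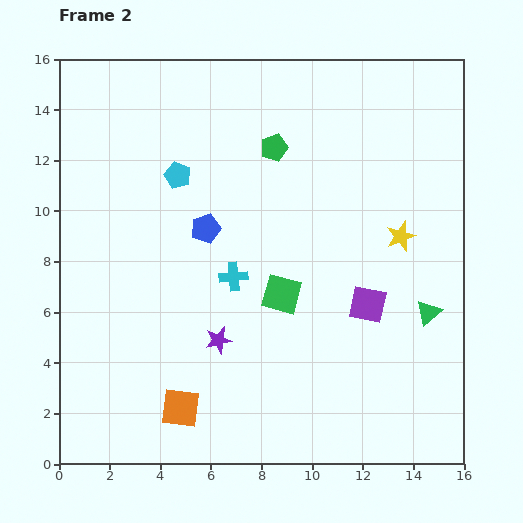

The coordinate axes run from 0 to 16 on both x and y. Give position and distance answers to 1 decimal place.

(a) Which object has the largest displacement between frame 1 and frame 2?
the green square

(moved 6.4; next 5.8)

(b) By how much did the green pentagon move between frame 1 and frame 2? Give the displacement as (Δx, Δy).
(-5.7, 1.1)

The green pentagon was at (14.2, 11.4) in frame 1 and (8.5, 12.5) in frame 2.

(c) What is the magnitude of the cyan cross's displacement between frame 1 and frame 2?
5.4

The cyan cross moved from (11.4, 4.4) to (6.9, 7.4), a distance of √(4.5² + 3.0²) ≈ 5.4.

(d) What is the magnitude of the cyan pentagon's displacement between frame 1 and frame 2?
3.1

The cyan pentagon moved from (1.8, 10.3) to (4.7, 11.4), a distance of √(2.9² + 1.1²) ≈ 3.1.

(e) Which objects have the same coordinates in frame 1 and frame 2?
none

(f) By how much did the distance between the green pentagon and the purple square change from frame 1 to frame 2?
-1.6

Distance in frame 1: 8.8. Distance in frame 2: 7.2.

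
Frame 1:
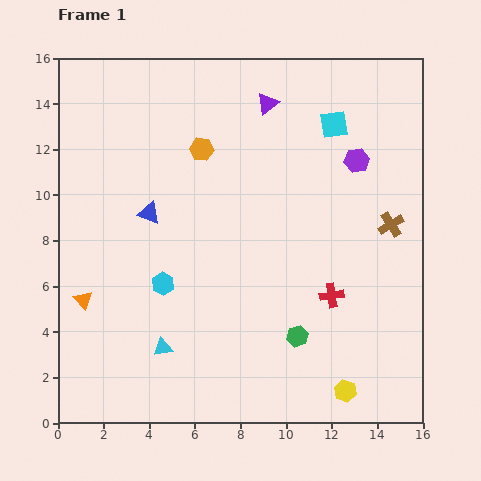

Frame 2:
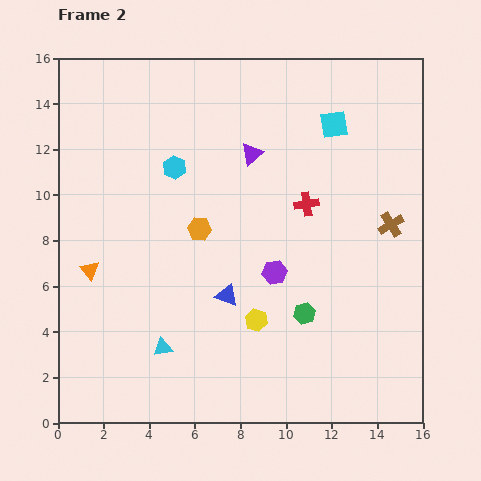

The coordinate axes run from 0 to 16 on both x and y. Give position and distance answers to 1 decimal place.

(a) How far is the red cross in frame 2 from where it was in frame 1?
4.1

The red cross moved from (12.0, 5.6) to (10.9, 9.6), a distance of √(1.1² + 4.0²) ≈ 4.1.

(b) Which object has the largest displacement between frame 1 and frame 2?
the purple hexagon

(moved 6.1; next 5.1)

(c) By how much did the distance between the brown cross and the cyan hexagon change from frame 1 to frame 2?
-0.5

Distance in frame 1: 10.3. Distance in frame 2: 9.8.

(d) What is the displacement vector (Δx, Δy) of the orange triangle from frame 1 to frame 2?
(0.3, 1.3)

The orange triangle was at (1.1, 5.4) in frame 1 and (1.4, 6.7) in frame 2.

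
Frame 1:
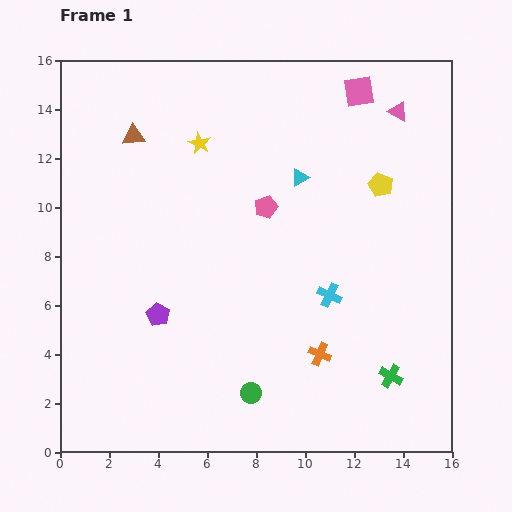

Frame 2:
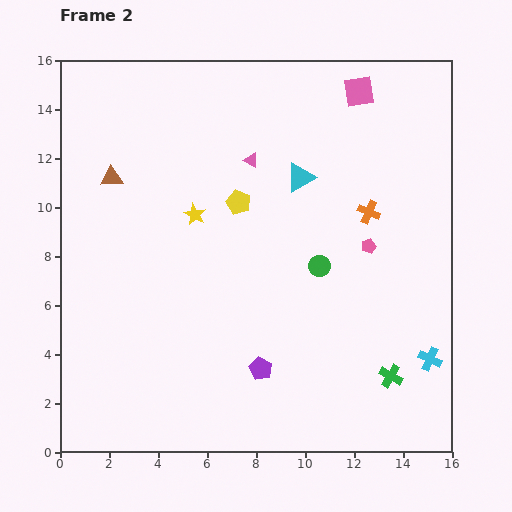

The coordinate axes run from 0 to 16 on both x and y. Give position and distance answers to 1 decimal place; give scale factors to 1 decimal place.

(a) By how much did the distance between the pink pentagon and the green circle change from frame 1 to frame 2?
-5.4

Distance in frame 1: 7.6. Distance in frame 2: 2.2.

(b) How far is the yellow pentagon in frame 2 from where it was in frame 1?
5.8

The yellow pentagon moved from (13.1, 10.9) to (7.3, 10.2), a distance of √(5.8² + 0.7²) ≈ 5.8.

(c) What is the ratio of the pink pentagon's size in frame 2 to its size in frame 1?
0.6×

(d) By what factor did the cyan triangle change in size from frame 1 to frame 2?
1.6×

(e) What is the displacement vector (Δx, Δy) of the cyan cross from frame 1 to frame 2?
(4.1, -2.6)

The cyan cross was at (11.0, 6.4) in frame 1 and (15.1, 3.8) in frame 2.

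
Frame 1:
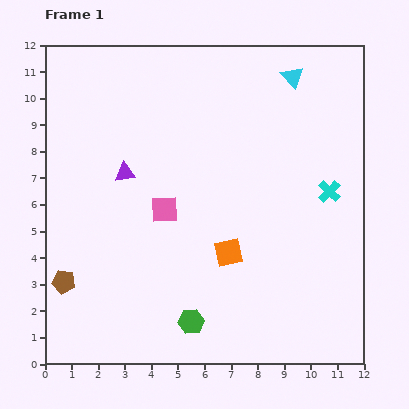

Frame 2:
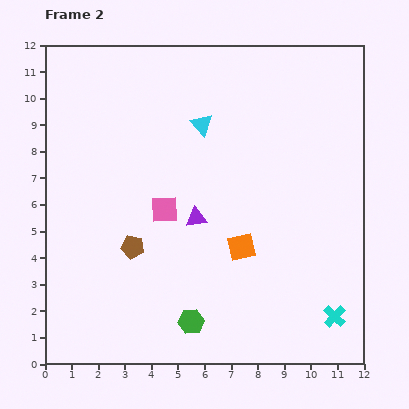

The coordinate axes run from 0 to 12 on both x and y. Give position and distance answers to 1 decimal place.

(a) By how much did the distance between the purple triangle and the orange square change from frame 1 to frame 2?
-2.9

Distance in frame 1: 4.9. Distance in frame 2: 2.0.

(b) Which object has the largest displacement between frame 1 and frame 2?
the cyan cross

(moved 4.7; next 3.8)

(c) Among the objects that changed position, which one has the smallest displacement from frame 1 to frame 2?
the orange square

(moved 0.5)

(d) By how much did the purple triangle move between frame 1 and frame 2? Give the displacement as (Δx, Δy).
(2.7, -1.7)

The purple triangle was at (3.0, 7.2) in frame 1 and (5.7, 5.5) in frame 2.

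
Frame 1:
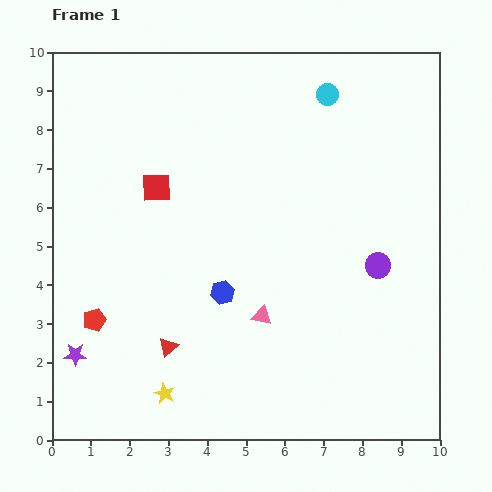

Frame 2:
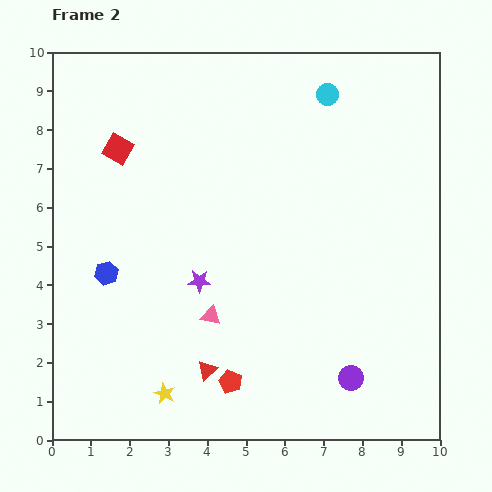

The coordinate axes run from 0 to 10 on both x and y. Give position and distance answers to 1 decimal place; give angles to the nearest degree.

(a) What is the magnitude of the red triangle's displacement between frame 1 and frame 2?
1.2

The red triangle moved from (3.0, 2.4) to (4.0, 1.8), a distance of √(1.0² + 0.6²) ≈ 1.2.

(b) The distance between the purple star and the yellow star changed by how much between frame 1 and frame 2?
+0.5

Distance in frame 1: 2.5. Distance in frame 2: 3.0.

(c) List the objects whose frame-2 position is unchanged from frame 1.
the cyan circle, the yellow star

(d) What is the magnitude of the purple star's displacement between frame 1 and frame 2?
3.7

The purple star moved from (0.6, 2.2) to (3.8, 4.1), a distance of √(3.2² + 1.9²) ≈ 3.7.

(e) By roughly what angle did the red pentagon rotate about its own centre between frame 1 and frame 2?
30° counter-clockwise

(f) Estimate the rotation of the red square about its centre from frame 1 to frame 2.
30° clockwise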